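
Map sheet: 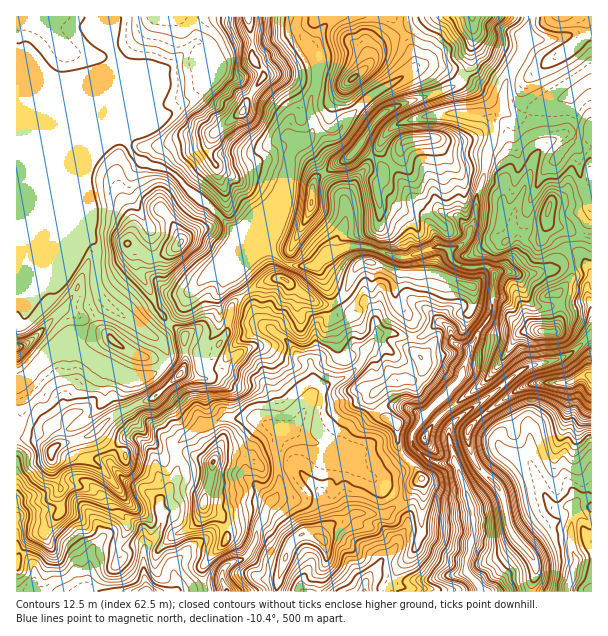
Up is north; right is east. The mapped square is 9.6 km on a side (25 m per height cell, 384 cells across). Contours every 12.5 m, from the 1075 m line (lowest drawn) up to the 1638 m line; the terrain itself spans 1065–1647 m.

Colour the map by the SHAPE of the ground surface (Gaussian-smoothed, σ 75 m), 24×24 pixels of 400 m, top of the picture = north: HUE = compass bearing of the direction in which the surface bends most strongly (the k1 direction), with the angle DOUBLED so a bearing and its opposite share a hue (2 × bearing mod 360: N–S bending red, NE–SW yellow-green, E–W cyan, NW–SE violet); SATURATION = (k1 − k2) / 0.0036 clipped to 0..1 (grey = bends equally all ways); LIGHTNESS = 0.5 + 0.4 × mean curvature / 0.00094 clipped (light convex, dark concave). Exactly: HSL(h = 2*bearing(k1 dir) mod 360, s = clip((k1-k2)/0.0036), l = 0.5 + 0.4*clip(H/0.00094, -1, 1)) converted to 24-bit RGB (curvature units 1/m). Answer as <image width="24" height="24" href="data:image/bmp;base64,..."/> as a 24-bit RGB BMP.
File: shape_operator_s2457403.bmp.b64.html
<image width="24" height="24" href="data:image/bmp;base64,Qk32BgAAAAAAADYAAAAoAAAAGAAAABgAAAABABgAAAAAAMAGAAATCwAAEwsAAAAAAAAAAAAAXoxji39cYnZkmFdrlaZhPVt9WYp1urN7GRVTi8bGwrKEiVFJr3dlV4NbSmx3uJKrmsd/P8CkqjesaytSTYBX29WoSV5+T3WlejtUrc+UVGh1XnqFxrinUkKhcoJOWZ6C2FqJEU8qonWTzJCXbqRWhmulZoyMS3Nx1bCvdZeMKUprpn+3mmx90+7UfVKQQEF9ZF63yqmaXXx6RmJouadzOGVmvofCqU2Ld7lsa3GzNmtrxpy7sKvQrXSqnnieW4CJh7RfqLeWSVODMytS3PLRiU11h1lzW3+XRmFzv6yNikmAeVN8ktKITmWtTVNnz6med6KamHt7Ol5kanpUeHtUm219nIuvpnuvqHFcpb57MChUOSZD5vbTTj1ainJsWWt5X0t1nbhqi0uOV5uuytZcOEldW3Z7kqRfsKx3fF50WnqTcImAf5KFdoNye29oYFloy8ao3ObvHQUuv/DLidizaU9zjXx6coKKRUx538/JYGeVXqeA5+HHNT1uZH6UYoed1rasZXOVamihgZWVgXp9fXl2fXR7mGlmJv8qomUAOQBQiO2OYDVDdGR4kHRueotmZISgpa92kGyxv5iwfodCnHxITGZQSXFXuKmGcWqMf2F0c35whHd4fXByfFtcwdGIABhG+L2UZoT/WEIjWoBYWFlxoGxwil1RcHuHd4GMqICfWI6k3Kfc0GiaTINdXmBFWmIuV2M3bnhjcoF3eG+Bj2eDhaF/i8x3bAkPUekAAJBG/3u3uJYrHR8UcV4xqW1Ea3dugYp9fol0fYRqVnBJhEjH8r7eVHWunL7Ifqu0Xm6FaXtpWGtrUJuWv6i+uYi11b/dLKB2AGi8/11CAIjX4s3+z9P8yMv3Q49CbX9tgXxxd2Nji3VkYKSPaLQzu16yq4uBp3Cea4uSaoORW1F0hKZ4QoVfjnBtpXh/2sPICiVA0IaM8GZhEzADGy4F0dhx6aHkVnaKdHV9g4msjre3cktaUaaos4a5vKKEUI+fnWGmrVF5W4WVgpltTntjdHlTfJ9Wx6d1jwscDkpK35ir2sHr2efyBTgfTGpOu3+ZdpGJYYpgbUpQnJNpYLuVoGZ1v3Kfh1NsbFFkl6d7W4ahgYmedGaVcmiSl7OTZC9J4MaqACQzy9Wmj7Fxwo1tZTuhen58W3dqtpWNbVV2fGhzn8KGYWNASnBTS3tVynO5knersNjPb4DFuHOZg2R6X5NkhWFqgoudoL/UARfufc9yk16dyKOmbD1/gH9/fH9+gZlkbU+Ap4p+rXOJupV3NVk/XHZlS21agsVwo28fRiokaXap183oc8bdVlrYvOLpbwIfWwUAIUwSgJBMXXdKplt5f4GAf39/dn57T0Z0ytXAW2OP3LzKrp/ORHZ5d319Tlpx5bm9TWxlNGk8cD8Ron0lY5ArWkULFJuS6srqkZDHjJu0b5KMcH+UgIB/f39/fn5/V2x4lap2iFF9hsWOonynsTl7U3lmc3x8lECq17uePlhzmW2ku7aYfJCeYpK0izxkN5lkm5iEaVyVorKMaHuDf39/f39/fHp+aX6Laot1ga2fq5iDOholvMGBaH+PW3x5MDxc9OvXLyo/WpdpsrOPg2Jph2WGs7eVKFl6pJ2ESICFyaGjemmGf39/f39/eXp+eI+WeJV6bnpKZyw5g3SStdS1c3GheXGONlZq3I6h14C4K4Ner32De5h5eW6GobaaLkdsqqKDopltVXJRn3aBf39/f39/f39/an9zkmNshnioe3OkqYmhvLpnQlA5YH9fWnF5TXdaTU3H+MHKNVWVwJzMm7TBgZKtRFFyi49xnoeFZG6Ljohsf39/f39/f39/f39/fX99Y3VlT32BkpS44bXV2KiuPXl5ZH18g2ddKlU474mIY8ANHz8MkZErgkA/hlVze4ZzeYNziXt8c4OYf39/f39/f39/f39/f39/fH2AbX9/P2ZFYWqQ8tnabUJTTnRcUFR/x3tuCiwV6WmE6Mj0sHHXT6FOV5VuZGuCgoZycnpuc4Jxf39/gXl4fIB4e396f359fXx5cXN5hox/NlZQo1838drecYzCOENsz53P4LHTM2xQR2E7fmZYvHqBjJNpRGhupYqXiol0ZndpfXZ3gYiEhImMfnuGhnaBgXh4d4N6fIh2UEJftNmKcq1ncUlqW0hma5BjtLWNm3uoa2J6W2FnqYZ2t72cSW+FYYGBpoCWknOYgYOHgIZ/foB6eXh9enOAkIeJg4qJeHKCW01+4urBVopmTUJgaoGQWp5qmpBkglxsjGiOfXCTi7CRzs6hRUp/TUl5kJhxcZBv"/>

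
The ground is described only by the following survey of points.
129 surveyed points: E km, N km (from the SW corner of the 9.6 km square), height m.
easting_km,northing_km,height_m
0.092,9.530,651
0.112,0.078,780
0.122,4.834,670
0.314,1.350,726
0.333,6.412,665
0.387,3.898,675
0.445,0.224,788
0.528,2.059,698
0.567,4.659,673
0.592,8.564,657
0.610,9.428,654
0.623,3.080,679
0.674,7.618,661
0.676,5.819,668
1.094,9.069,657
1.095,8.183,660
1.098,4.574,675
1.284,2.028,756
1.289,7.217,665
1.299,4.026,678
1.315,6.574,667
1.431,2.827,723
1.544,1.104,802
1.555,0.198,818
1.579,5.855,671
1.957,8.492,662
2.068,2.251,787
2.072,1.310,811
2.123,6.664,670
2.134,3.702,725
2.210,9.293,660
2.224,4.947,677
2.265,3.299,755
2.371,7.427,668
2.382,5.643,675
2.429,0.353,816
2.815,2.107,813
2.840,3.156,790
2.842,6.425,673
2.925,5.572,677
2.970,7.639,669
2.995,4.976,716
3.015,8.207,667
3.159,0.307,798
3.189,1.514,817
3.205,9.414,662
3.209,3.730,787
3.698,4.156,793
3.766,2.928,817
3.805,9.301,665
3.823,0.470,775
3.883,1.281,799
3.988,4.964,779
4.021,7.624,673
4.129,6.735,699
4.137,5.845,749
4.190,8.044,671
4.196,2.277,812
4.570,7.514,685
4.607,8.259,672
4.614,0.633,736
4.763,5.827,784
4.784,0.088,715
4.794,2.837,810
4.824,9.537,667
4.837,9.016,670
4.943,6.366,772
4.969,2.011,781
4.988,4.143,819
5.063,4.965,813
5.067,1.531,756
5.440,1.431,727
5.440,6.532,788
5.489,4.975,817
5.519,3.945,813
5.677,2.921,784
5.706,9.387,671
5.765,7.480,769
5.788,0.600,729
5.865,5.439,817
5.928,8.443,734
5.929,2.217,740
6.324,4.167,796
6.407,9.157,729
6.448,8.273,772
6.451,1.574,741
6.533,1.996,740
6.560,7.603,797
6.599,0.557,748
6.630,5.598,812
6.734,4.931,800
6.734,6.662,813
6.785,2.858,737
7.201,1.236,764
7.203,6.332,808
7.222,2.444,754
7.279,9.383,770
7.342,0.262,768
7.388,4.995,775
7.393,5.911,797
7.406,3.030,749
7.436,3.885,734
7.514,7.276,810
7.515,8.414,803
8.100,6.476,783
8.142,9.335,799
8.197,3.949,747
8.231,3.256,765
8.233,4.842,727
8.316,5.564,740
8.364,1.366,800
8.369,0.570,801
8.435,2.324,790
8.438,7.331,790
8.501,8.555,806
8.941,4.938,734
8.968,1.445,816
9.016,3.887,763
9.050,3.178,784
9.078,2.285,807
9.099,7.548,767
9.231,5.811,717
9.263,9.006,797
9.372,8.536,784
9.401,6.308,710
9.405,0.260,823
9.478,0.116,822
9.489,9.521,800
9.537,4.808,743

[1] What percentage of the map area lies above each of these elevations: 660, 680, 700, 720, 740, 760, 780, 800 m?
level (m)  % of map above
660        97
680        74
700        72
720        68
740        59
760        49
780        38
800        24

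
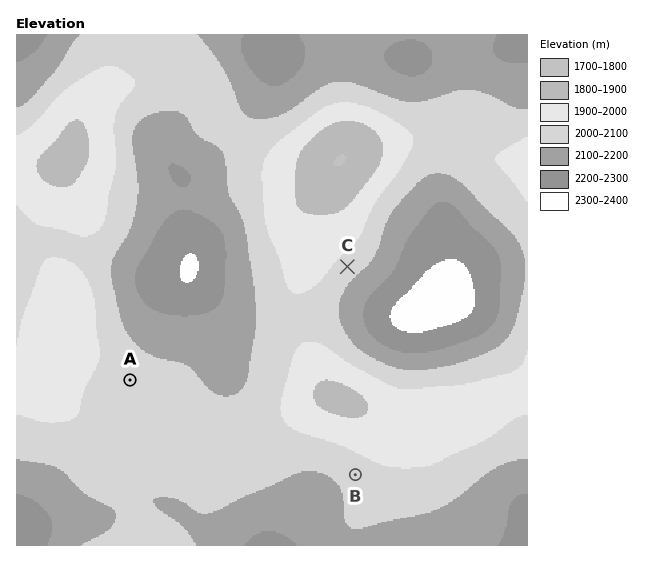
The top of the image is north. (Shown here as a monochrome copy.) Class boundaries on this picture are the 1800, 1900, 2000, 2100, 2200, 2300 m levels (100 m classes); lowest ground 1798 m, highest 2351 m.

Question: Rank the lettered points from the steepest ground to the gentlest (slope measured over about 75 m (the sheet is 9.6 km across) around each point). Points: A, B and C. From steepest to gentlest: C B A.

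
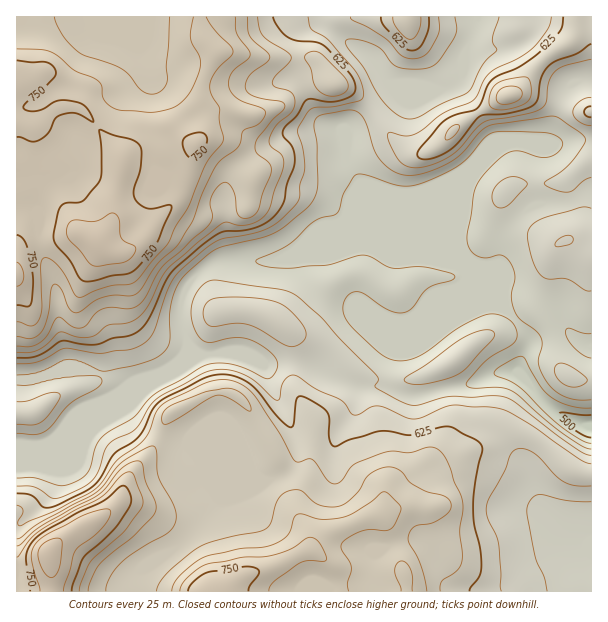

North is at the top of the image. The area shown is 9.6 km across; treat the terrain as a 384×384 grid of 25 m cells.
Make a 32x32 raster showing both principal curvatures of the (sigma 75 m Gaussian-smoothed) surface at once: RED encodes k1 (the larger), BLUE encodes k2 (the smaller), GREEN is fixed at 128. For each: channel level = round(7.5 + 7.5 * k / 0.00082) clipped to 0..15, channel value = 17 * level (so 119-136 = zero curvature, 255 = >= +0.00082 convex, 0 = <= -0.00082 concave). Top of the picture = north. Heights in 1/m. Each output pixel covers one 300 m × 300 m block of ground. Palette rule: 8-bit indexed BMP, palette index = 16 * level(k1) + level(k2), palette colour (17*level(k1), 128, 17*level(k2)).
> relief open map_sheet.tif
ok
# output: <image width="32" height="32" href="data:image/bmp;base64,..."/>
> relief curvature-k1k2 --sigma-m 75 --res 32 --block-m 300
<image width="32" height="32" href="data:image/bmp;base64,Qk02CAAAAAAAADYEAAAoAAAAIAAAACAAAAABAAgAAAAAAAAEAAATCwAAEwsAAAABAAAAAAAAAIAAABGAAAAigAAAM4AAAESAAABVgAAAZoAAAHeAAACIgAAAmYAAAKqAAAC7gAAAzIAAAN2AAADugAAA/4AAAACAEQARgBEAIoARADOAEQBEgBEAVYARAGaAEQB3gBEAiIARAJmAEQCqgBEAu4ARAMyAEQDdgBEA7oARAP+AEQAAgCIAEYAiACKAIgAzgCIARIAiAFWAIgBmgCIAd4AiAIiAIgCZgCIAqoAiALuAIgDMgCIA3YAiAO6AIgD/gCIAAIAzABGAMwAigDMAM4AzAESAMwBVgDMAZoAzAHeAMwCIgDMAmYAzAKqAMwC7gDMAzIAzAN2AMwDugDMA/4AzAACARAARgEQAIoBEADOARABEgEQAVYBEAGaARAB3gEQAiIBEAJmARACqgEQAu4BEAMyARADdgEQA7oBEAP+ARAAAgFUAEYBVACKAVQAzgFUARIBVAFWAVQBmgFUAd4BVAIiAVQCZgFUAqoBVALuAVQDMgFUA3YBVAO6AVQD/gFUAAIBmABGAZgAigGYAM4BmAESAZgBVgGYAZoBmAHeAZgCIgGYAmYBmAKqAZgC7gGYAzIBmAN2AZgDugGYA/4BmAACAdwARgHcAIoB3ADOAdwBEgHcAVYB3AGaAdwB3gHcAiIB3AJmAdwCqgHcAu4B3AMyAdwDdgHcA7oB3AP+AdwAAgIgAEYCIACKAiAAzgIgARICIAFWAiABmgIgAd4CIAIiAiACZgIgAqoCIALuAiADMgIgA3YCIAO6AiAD/gIgAAICZABGAmQAigJkAM4CZAESAmQBVgJkAZoCZAHeAmQCIgJkAmYCZAKqAmQC7gJkAzICZAN2AmQDugJkA/4CZAACAqgARgKoAIoCqADOAqgBEgKoAVYCqAGaAqgB3gKoAiICqAJmAqgCqgKoAu4CqAMyAqgDdgKoA7oCqAP+AqgAAgLsAEYC7ACKAuwAzgLsARIC7AFWAuwBmgLsAd4C7AIiAuwCZgLsAqoC7ALuAuwDMgLsA3YC7AO6AuwD/gLsAAIDMABGAzAAigMwAM4DMAESAzABVgMwAZoDMAHeAzACIgMwAmYDMAKqAzAC7gMwAzIDMAN2AzADugMwA/4DMAACA3QARgN0AIoDdADOA3QBEgN0AVYDdAGaA3QB3gN0AiIDdAJmA3QCqgN0Au4DdAMyA3QDdgN0A7oDdAP+A3QAAgO4AEYDuACKA7gAzgO4ARIDuAFWA7gBmgO4Ad4DuAIiA7gCZgO4AqoDuALuA7gDMgO4A3YDuAO6A7gD/gO4AAID/ABGA/wAigP8AM4D/AESA/wBVgP8AZoD/AHeA/wCIgP8AmYD/AKqA/wC7gP8AzID/AN2A/wDugP8A/4D/AHHV1nVkdoeGpMnKuKeWdXV2loZ3drenhIaGhoeHh4eHoOm4lmR0dXaEg6enuNfXp5bIloaGyZWGmJiHd3d3d3fQ/Nell4WFdYaEhHWFdYa3uZZ1doWldIeYiIeHd3d3d3DV9/fYqIaGloaGhoZ2ZZaot7eXqIZ2lpaGhoeHd3d3ppCS+Pf3p6aWhnd3d3eHt4Z2lripp7e5qHZmdneHhoa4lWBwo/fJloV3d3d3hpanhnV2hqiHh5enhnZ2d4aFhoKDdGJQ9/h1dod3d4eHlYaohYaYqZeGhpaHh4d2hrjYh4d3dYOz9tZ2d4d3d4e4hKd1h4aXl6eYl5iHdna3+NSDk4aHk5Z09ZZ3d3d2p8eDp4WHh4eGh5eHl5aXt/fGYdi4g3eGg3LW6IZ2d4bnk5Sol4WHmJaGl5iXl7jnpHBwpujGhIaHc7H597eW6NeAp7iolpaWdHOVp6e4uZOQpLhzhLa3p4Z2goCj+PnpkpPIhXSEhZWmpZKQcIOTgKbKyIGQc3OEhYaFhYGQoZBxdLR1dpinlpW2+NmFc2OTybiWuLdyhKWGl5aWhpSDdHSWp4enp4Z1dnSE2OenloOmlnW3yaHJt5anpoWDuJeGl7i4p5d1doeHd4WDt8imhKaGhrfHkcdldrelcoO6uMfIuJiGhnWHhoaHd4eFhYSoh3aYx5WB14Z2x7dygaiYl5eXloaXdnaoqIZ3h4d3hpeGdpfZgnO4uJfIpnRwk4Z1dYWGl6inp5eXp5eHh3d2hpd3l8eBhpeouMm3poVwcnR1dnaGdoaGdnaGh4eGhnaHqZeYppOnuKiXl9i4x6VzgoKDhXd3h4eHd4d3h5iHhpepqJeGdKe4lqiGp7eW2NPpyKWEdIaHh4eHd4eHhpeGlpeYl4eGpnaHp3Z2t7h0g7jJp6eWlod3h4eHh3eGqJd2dYWGh4eGdne2dneHx4Vzl8iGdoaHhneFg4OFh4WoqJenl4aHh4d3dqiXdoenlnOVubiXhYaGhZa3xpKBhYWYh4anuIeHh3eGqKeGh6fIlpWUlqiFhoWGmLfn+baAhoaGdWW3l5h3dqeXhpeXl7iWlaVxg3V1dYbIpoXY+ZNgcYN0dLOHl5eXp4aXl6eWlpbX+ee2YnFhtadldJXY8/Slo6O0+4eGl5eGdnZldaenpoSEttTC6vbUdXd2hHOC+vz4pIO1l5imp5iXhnd2hreFdHR0dKb66ZKFhYWGdoLGx/V0Y4Onuad1hoaHh4d2p7inx8elyNeDg4S0pZV2hZN0xvWWhXWVhXZ3h3d3hpeoqKeWhpW2k3F0dNjIloWGloRytvi2doeHd3d3d3eGl5eXlnV2hnSUt7bG6smVhnWHmIZ0tqY="/>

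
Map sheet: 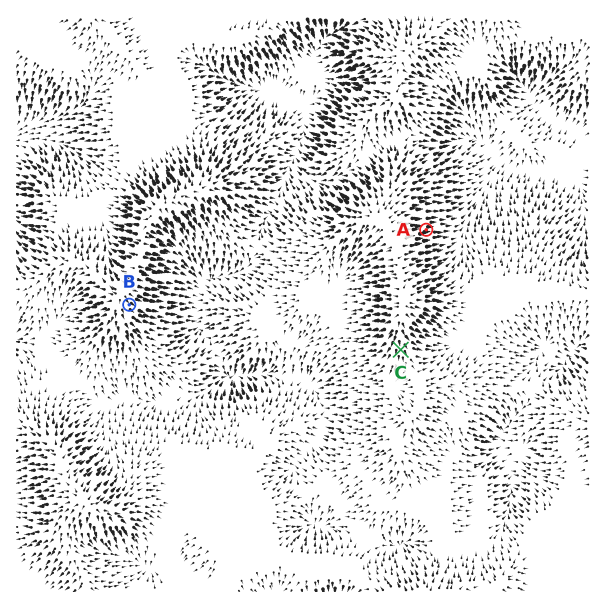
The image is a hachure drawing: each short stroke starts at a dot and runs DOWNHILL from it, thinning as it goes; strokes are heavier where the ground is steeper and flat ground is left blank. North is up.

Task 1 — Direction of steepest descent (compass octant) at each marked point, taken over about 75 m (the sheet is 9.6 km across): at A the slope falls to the E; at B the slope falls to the SE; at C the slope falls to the S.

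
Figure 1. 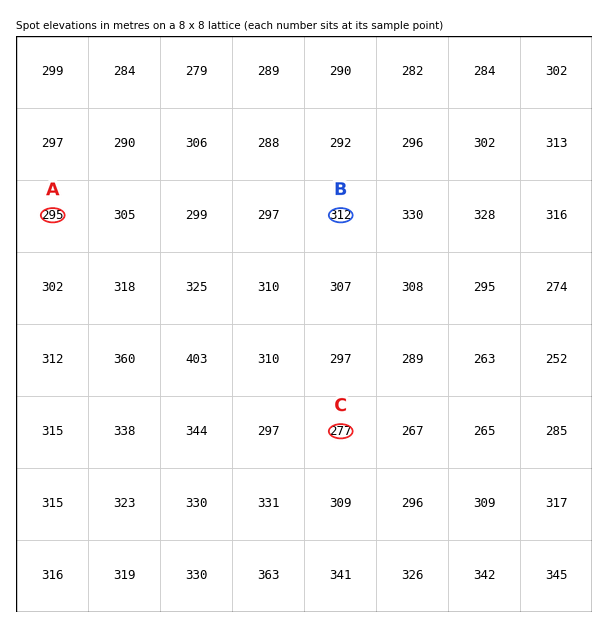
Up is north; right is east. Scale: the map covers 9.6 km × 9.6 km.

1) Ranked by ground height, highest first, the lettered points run B A C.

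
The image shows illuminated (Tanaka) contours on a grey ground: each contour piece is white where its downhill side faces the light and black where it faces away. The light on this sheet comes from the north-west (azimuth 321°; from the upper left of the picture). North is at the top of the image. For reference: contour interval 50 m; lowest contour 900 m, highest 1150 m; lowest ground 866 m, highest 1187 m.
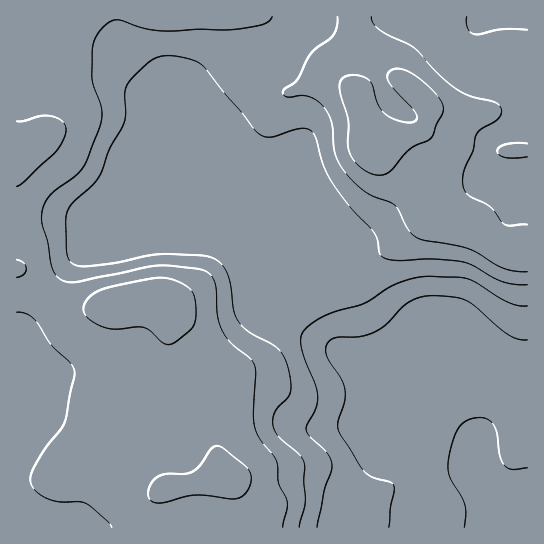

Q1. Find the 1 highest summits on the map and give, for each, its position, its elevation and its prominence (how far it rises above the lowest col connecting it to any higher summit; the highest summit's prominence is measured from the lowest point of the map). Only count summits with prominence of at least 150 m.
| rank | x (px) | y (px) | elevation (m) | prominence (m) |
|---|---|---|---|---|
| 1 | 374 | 147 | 1187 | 321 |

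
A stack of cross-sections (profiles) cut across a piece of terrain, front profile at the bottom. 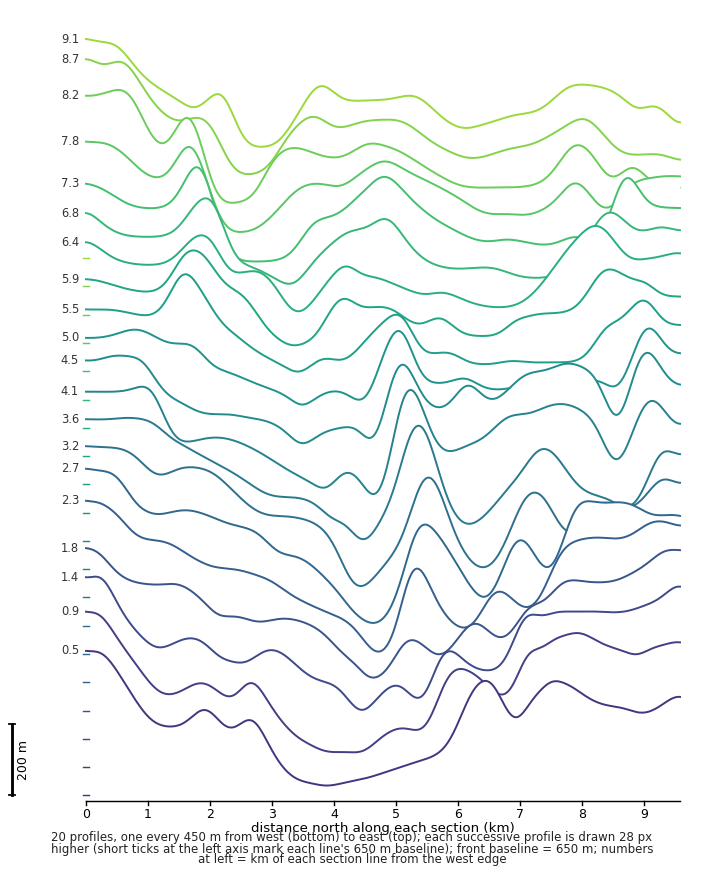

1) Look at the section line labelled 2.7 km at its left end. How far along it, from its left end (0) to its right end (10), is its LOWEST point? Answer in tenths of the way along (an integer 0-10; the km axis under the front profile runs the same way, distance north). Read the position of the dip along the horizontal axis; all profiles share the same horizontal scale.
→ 5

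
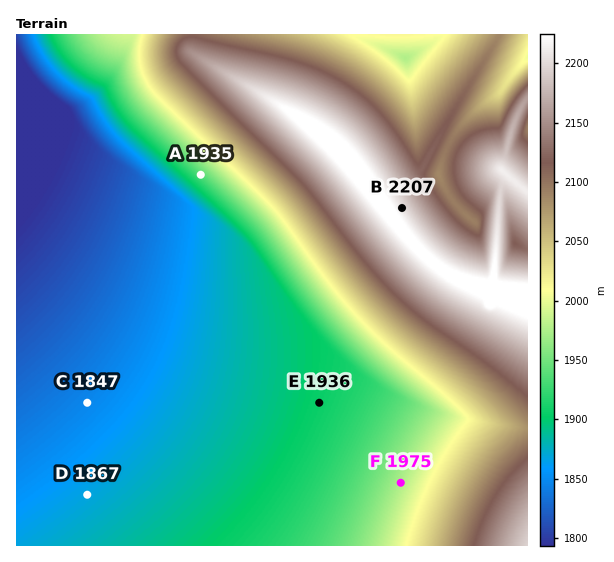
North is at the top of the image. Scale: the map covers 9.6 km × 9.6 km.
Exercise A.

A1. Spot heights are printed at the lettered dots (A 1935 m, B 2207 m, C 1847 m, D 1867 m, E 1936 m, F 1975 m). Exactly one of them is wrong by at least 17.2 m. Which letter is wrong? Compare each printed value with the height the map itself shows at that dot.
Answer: E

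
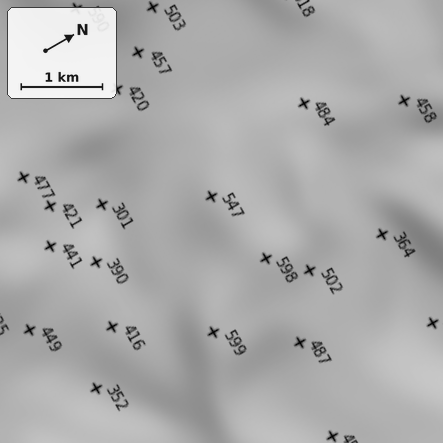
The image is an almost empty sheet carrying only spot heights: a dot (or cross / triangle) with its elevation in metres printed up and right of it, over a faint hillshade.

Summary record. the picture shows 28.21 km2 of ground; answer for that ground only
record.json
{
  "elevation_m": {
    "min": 250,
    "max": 610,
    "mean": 450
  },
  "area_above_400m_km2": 23.4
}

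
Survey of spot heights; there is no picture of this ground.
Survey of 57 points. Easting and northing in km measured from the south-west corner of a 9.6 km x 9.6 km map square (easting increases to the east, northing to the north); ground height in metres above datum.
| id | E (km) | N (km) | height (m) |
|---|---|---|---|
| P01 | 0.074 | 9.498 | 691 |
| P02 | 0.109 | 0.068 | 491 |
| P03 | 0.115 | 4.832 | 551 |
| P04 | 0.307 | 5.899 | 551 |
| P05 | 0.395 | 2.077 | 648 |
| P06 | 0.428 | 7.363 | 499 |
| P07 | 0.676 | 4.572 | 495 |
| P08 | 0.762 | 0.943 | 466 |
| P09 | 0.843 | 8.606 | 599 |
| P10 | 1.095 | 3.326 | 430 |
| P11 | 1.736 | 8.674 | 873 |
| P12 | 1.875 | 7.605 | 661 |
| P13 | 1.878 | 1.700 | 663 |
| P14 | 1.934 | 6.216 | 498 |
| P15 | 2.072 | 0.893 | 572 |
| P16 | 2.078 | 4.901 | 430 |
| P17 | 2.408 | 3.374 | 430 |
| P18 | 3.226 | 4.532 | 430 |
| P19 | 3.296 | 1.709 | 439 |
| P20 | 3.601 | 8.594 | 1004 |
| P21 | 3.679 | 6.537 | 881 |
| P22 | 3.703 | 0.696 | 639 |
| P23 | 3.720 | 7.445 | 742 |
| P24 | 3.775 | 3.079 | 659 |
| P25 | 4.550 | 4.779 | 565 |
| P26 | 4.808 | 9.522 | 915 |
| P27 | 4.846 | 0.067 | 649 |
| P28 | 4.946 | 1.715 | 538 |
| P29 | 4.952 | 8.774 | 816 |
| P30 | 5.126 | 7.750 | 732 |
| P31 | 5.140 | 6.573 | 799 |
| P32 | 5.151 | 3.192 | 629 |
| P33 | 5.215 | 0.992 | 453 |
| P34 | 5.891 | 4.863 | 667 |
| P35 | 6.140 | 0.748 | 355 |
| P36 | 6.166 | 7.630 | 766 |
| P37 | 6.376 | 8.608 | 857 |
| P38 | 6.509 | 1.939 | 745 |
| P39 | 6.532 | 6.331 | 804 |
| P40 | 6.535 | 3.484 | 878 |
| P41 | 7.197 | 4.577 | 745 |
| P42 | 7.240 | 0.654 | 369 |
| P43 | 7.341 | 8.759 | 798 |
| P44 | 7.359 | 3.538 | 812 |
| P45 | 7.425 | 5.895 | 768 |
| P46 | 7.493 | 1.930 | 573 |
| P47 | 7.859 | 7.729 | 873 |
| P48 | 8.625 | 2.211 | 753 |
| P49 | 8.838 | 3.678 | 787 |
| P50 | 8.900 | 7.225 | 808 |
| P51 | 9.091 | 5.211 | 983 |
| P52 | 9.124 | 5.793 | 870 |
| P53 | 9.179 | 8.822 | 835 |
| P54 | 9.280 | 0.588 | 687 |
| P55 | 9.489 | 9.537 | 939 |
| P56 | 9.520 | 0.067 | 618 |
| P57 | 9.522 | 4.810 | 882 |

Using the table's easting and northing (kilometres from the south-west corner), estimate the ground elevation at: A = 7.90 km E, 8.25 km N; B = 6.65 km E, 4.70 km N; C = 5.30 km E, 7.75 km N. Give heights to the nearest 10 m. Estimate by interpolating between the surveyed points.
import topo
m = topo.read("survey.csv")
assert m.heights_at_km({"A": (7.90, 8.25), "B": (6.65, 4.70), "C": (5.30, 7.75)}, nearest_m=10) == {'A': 820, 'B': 720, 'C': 760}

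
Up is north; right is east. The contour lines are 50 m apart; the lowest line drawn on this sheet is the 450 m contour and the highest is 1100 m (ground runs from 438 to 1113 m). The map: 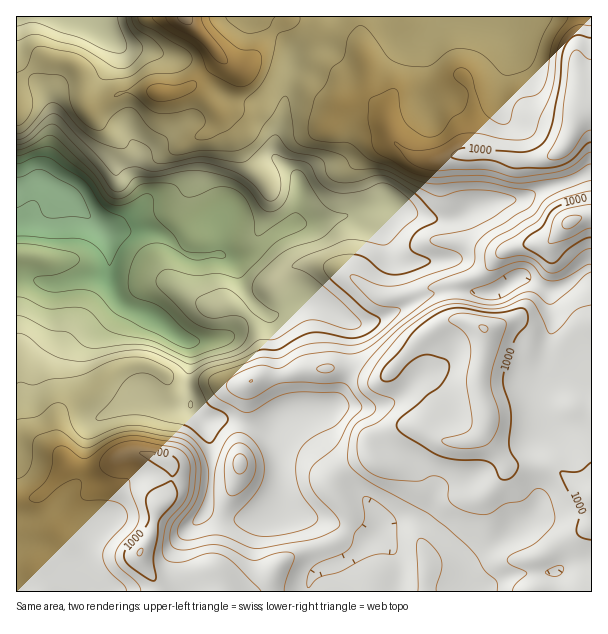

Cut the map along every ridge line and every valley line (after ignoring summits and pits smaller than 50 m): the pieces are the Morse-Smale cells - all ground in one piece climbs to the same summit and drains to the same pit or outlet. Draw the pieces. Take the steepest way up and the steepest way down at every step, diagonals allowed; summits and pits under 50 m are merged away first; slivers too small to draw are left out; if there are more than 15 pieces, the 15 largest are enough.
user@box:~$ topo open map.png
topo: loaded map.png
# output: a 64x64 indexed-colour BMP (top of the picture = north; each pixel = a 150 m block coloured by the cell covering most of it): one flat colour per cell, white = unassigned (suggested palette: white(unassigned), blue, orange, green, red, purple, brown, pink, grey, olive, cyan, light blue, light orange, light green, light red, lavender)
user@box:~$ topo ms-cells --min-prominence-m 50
<image width="64" height="64" href="data:image/bmp;base64,Qk12CAAAAAAAAHYAAAAoAAAAQAAAAEAAAAABAAQAAAAAAAAIAAATCwAAEwsAABAAAAAAAAAA////ALR3HwAOf/8ALKAsACgn1gC9Z5QAS1aMAMJ34wB/f38AIr28AM++FwDox64AeLv/AIrfmACWmP8A1bDFADMzMzMzMzMzMzMzMzMzMzMxERERERERERESIiIiIiIiMzMzMzMzMzMzMzMzMzMzMzERERERERERESIiIiIiIiIzMzMzMzMzMzMzMzMzMzMzMxERERERERERIiIiIiIiIjMzMzMzMzMzMzMzMzMzMzMzMxERERERERIiIiIiIiIiMzMzMzMzMzMzMzMzMzMzMzMzMxEREREREiIiIiIiIiIzMzMzMzMzMzMzMzMzMzMzMzMzMREREREiIiIiIiIiIjMzMzMzMzMzMzMzMzMzMzMzMzMREREREiIiIiIiIiIiMzMzMzMzMzMzMzMzMzMzMzMzERERERIiIiIiIiIiIiIzMzMzMzMzMzMzM3d3czMxERERESIiIiIiIiIiIiIiIjMzMzMzMzMzMzM3d3d3cxERERESIiIiIiIiIiIiIiIiMzMzMzMzMzMzMzd3d3dxERERERIiIiIiIiIiIiIiIiIzMzMzMzMzMzMzM3d3d3ERERERIiIiIiIiIiIiIiIiIjMzMzMzMzMzMzMzd3d3cRERERIiIiIiIiIiIiIiIiIiMzMzMzMzMzMzMzN3d3dxERERIiIiIiIiIiIiIiIiIiIzMzMzMzMzMzMzM3d3d3ERERIiIiIiIiIiIiIiIiIiIjMzMzMzMzMzMzMzd3d3cRERIiIiIiIiIiIiIiIiIiIiMzMzMzMzMzMzMzN3d3cREREiIiIiIiIiIiIiIiIiIiIzMzMzMzMzMzMzN3d3dxEREiIiIiIiIiIiIiIiIiIiIjMzMzMzMzMzMzM3d3cREREiIiIiIiIiIiIiIiIiIiIiMzMzMzMzMzMzMxERERERESIiIiIiIiIiIiIiIiIiIiIzMzMzMzMzMzERERERERERERIiIiIiIiIiIiIiIiIiIjMzMzMzMzMRERERERERERERESIiIiIiIiIiIiIiIiIiMzMzMzMzMxERERERERERERERIiIiIiIiIiIiIiIiIiIzMzMzMzMzMRERERERERERERESIiIiIiIiIiIiIiIiIjMzMzMzMzMxERERERERERERERIiIiIiIiIiIiIiIiIiMzMzMzMzMzMREREREREREREREiIiIiIiIiIiIiIiIiIzMzMzMzMzMxERERERERERERESIiIiIiIiIiIiIiIiIjMzMzMzMzMzMRERERERERERERIiIiIiIiIiIiIiIiIiMzMzMzMzMzMxEREREREREREREiIiIiIiIiIiIiIiIiIzMzMzMzMzMzERERERERERERESIiIiIiIiIiIiIiIiIjMzMzMzMzMxEREREREREREREREREiIiIiIiIiIiIiIiMzMzMzMzMREREREREREREREREREREiIiIiIiIiIiIiIzMzMzMzEREREREREREREREREREREREiIiIiIiIiIiIjMzMzMzMRERERERERERERERERERERERERERESIiIiIiMzERMzMREREREREREREREREREREREREREREREiERESIREREREREREREREREREREREREREREREREREREREREREhEREREREREREREREREREREREREREREREREREREREREREREREREREREREREVVRERERERERERERERERERERERERERERERERERERERERVVURERERERERERERERERERERERERERERERERERVVERFVVVERERERERERERERERERERERERERERERFVVVVVVREVVVVVERERERERERERERERERERERERERERVVVVVVVVVVVVVVVUREERERERERQRERERERERERERERVVVVVVVVVVVVVVVVRERERBERREREQRERERERERERERVVVVVVVVVVVVVVVVVEREREREREREREREERERERERERVVVVVVVVVVVVVVVVVURERERERERERERERERBEREREVVVVVVVVVVVVVVVVVVVREREREREREREREREREREERERVVVVVVVVVVVVVVVVVVVEREREREREREREREREREREERFVVVVVVVVVVVVVVVVVVERERERERERERERERERERERBERVVVVVVVVVVVVVVVVVEREREREREREREREREREREREERFVVVVVVVVVVVVVVVVUREREREREREREREREREREREQREVVVVVVVVVVVVVVVVVRERERERERERERERERERERERBERVVVVVVVVVVVVVVVVVEREREREREREREREREREREREERFVVVVVVVVVVVVVVVVUREREREREREREREREREREREQREVVVVVVVVVVVVVVVVVVERERERERERERERERERERERBERVVVmVVVVVVVVVVVVVUREREREREREREREREREREREEREVVWZmVVVVVVVVVVVVREREREREREREREREREREREQREREVZmZmZmZmVVVVVVVERERERERERERERERERERERIERERiGZmZmZmZlVVVVVUREREREREREREREREREREREiBERGIhmZmZmZmZVVVVVVERERERERERERERERERERESIiIiIiIZmZmZmZlVVVVVURERERERERERERERERERERIiIiIiIhmZmZmZmVVVVVVVVREREREREREREREREREREiIiIiIhmZmZmZmVVVVVVVVVURERESZRERERERERERESIiIiIhmZmZmZmVVVVVVVVVVRERESZmZRERERERERERIiIiIhmZmZmZmVVVVVVVVVVVERERJmZmURERERERERE"/>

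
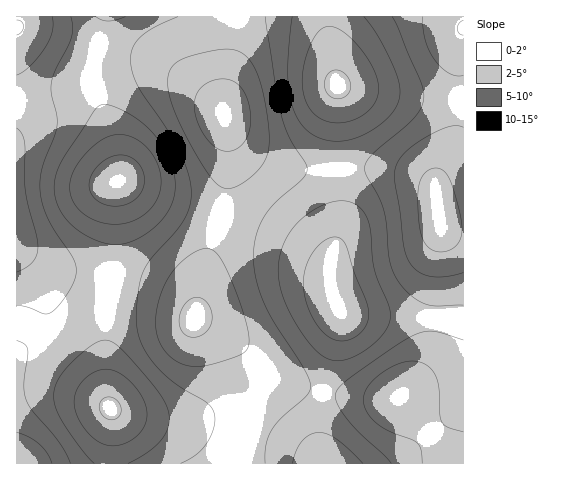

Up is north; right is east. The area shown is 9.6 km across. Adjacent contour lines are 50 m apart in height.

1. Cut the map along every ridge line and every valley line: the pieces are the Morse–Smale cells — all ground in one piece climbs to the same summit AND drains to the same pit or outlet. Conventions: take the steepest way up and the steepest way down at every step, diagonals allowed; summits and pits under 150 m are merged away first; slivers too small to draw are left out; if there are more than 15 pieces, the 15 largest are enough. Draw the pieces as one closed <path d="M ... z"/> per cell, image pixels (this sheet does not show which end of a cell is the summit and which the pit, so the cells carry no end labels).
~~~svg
<path d="M463 16l-228 1-2 30-9 51 0 19 4 31-2 42-5 24-19 65-6 40 47 28 16 15 4 9-1 14-18 50-6 29 226-1 0-233-15-2-8-5-5-26 0-15 2-8 18-35 4-15 2-25-3-51 5-17z"/><path d="M235 16l-219 1 1 447 220 0 2-3 5-26 18-50 1-14-4-9-16-15-47-28 6-40 19-65 5-24 2-42-4-31 0-19 10-59z"/><path d="M463 31l-4 17 3 51-2 25-4 15-13 23-7 20 4 39 4 5 11 4 9-1z"/>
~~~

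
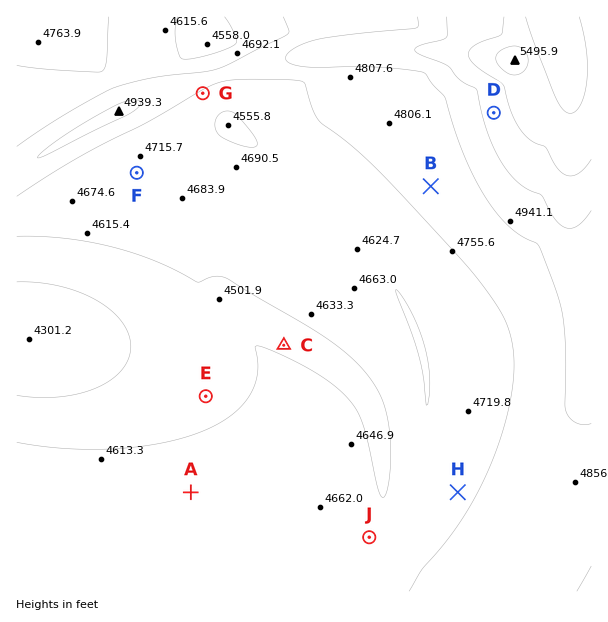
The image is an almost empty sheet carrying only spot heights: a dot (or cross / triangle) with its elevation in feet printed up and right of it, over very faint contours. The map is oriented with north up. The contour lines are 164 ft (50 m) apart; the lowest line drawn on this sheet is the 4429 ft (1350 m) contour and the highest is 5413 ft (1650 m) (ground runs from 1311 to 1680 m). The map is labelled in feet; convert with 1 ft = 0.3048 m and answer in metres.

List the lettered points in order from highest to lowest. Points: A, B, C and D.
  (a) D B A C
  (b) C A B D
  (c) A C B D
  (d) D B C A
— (a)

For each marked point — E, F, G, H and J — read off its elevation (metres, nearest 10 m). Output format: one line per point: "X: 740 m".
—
E: 1390 m
F: 1430 m
G: 1440 m
H: 1440 m
J: 1420 m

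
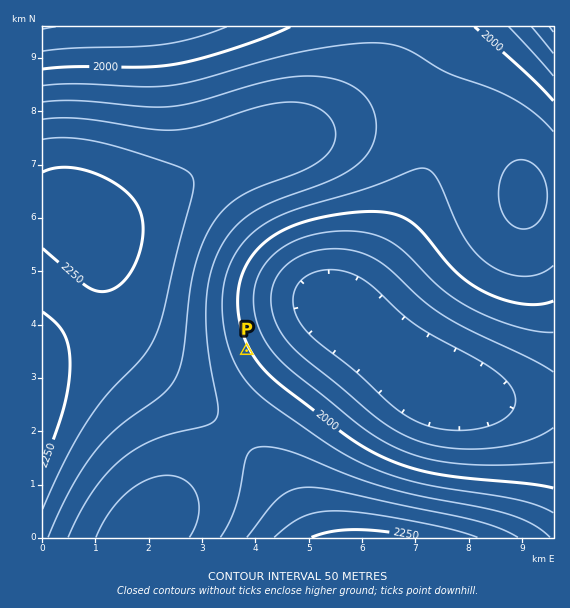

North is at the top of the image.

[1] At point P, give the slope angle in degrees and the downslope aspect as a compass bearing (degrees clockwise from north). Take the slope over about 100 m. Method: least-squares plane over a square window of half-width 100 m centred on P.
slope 8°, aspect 63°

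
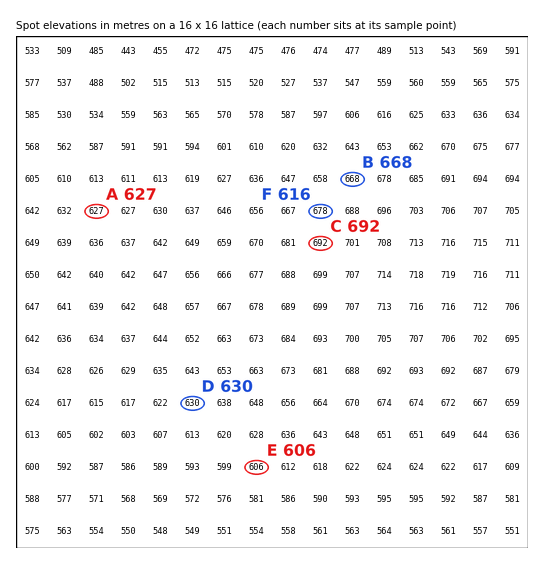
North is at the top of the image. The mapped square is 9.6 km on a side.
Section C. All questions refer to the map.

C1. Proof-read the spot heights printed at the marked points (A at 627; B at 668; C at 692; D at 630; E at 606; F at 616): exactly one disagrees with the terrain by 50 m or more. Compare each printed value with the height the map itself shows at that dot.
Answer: F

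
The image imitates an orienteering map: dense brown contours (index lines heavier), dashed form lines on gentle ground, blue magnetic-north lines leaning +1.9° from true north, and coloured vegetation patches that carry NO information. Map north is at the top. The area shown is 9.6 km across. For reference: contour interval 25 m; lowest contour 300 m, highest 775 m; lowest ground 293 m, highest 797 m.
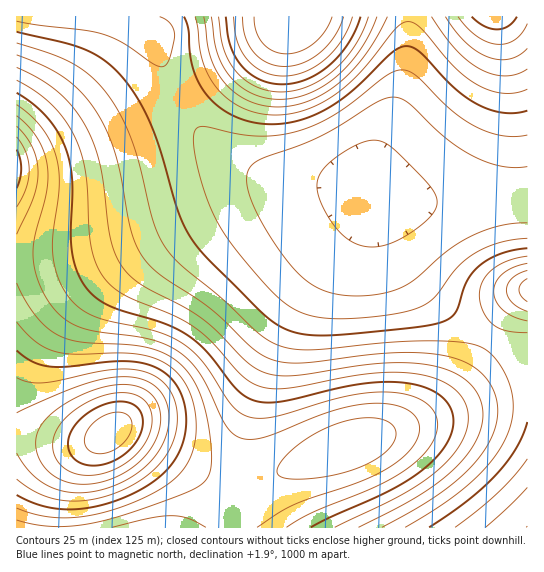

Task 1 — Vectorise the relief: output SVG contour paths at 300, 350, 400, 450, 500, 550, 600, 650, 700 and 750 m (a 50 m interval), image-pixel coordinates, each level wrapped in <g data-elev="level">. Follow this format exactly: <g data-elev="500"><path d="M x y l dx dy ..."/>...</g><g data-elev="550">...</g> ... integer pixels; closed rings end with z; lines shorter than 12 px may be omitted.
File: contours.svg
<g data-elev="300"><path d="M363 246l-16-7-13-14-13-23-4-11 0-8 2-6 4-7 14-13 23-14 9-2 8-1 6 2 9 5 30 30 12 14 3 12-2 7-6 8-25 19-22 9z"/></g><g data-elev="350"><path d="M455 527l43-34 17-18 12-16"/><path d="M527 238l-28 5-13 4-12 7-18 15-22 29-8 6-11 5-24 5-36 4-26 0-20-3-18-7-16-13-29-33-21-28-12-20-9-23-8-29-3-23 2-9 6-3 38 7 19 2 23-1 22-6 31-14 17-12 35-27 8-4 8-2 7 1 6 4 35 34 25 17 14 6 13 4 13 1 12-2"/><path d="M160 17l10 6 5 11-6 25-3 6-4 2-9-3-32-22-18-8-17-4-47-5-22-4"/></g><g data-elev="400"><path d="M405 527l36-21 26-20 21-21 15-22 8-21 2-21-5-22-12-20-7-7-8-5-10-3-14-2-55 0-97 8-22-3-17-8-12-10-35-33-38-31-17-19-11-25-14-58-9-26-12-27-15-21-15-15-18-12-20-9-33-10"/><path d="M527 256l-19 5-15 8-10 12-4 14 4 17 5 7 6 6 13 6 20 2"/><path d="M195 17l7 41 4 13 6 11 9 11 11 9 13 7 13 4 17 2 18-2 18-5 18-9 26-21 14-16 26-33 7-6 5-1 7 1 7 5 33 39 23 17 13 6 13 3 12 0 12-4"/></g><g data-elev="450"><path d="M359 527l40-20 27-16 21-16 17-17 13-19 6-18-1-18-8-14-9-10-12-7-16-5-19-4-21 0-23 1-87 12-18-2-16-8-50-46-18-13-42-21-10-8-8-8-8-12-5-15-12-77-5-20-9-19-12-18-16-17-18-13-23-12"/><path d="M527 270l-15 8-4 5-2 7 2 7 4 5 6 5 9 4"/><path d="M211 17l6 36 6 13 7 10 10 10 11 7 14 5 14 1 15-1 15-4 14-8 14-10 12-11 11-15 10-16 7-17"/><path d="M445 17l10 14 10 11 12 9 10 6 11 2 11 0 10-4 8-7"/></g><g data-elev="500"><path d="M311 527l82-38 20-12 16-12 14-16 9-16 1-16-5-14-10-9-12-6-16-4-20-2-39 3-70 17-14 1-12-2-9-4-8-6-32-40-20-17-24-11-48-15-16-9-9-8-7-9-5-11-4-13-2-23 1-57-3-17-4-15-8-16-11-14-13-12-16-11"/><path d="M226 17l4 28 4 10 7 10 8 8 10 6 11 4 12 1 12-1 13-4 12-6 11-8 10-11 9-11 7-13 5-13"/><path d="M472 17l13 9 12 3 11-3 9-9"/></g><g data-elev="550"><path d="M112 527l38-9 21-2 16 2 19 9"/><path d="M257 527l36-22 69-24 31-16 15-12 8-12 4-12-3-11-8-7-12-5-16-3-18 1-36 9-62 24-12 2-11-1-8-4-7-6-26-53-10-13-13-11-13-7-16-5-63-10-12-4-9-6-11-10-10-15-7-16-3-16 0-24 13-52 1-13-2-14-4-12-7-12-8-10-10-9"/><path d="M242 17l3 20 9 16 13 10 18 3 18-3 18-11 14-17 9-18"/></g><g data-elev="600"><path d="M17 508l28 8 29 1 32-5 36-13 25-14 17-16 9-19 3-24-2-20-7-19-9-13-13-11-14-6-17-3-59 0-20-2-10-5-9-5-19-20"/><path d="M17 207l9-18 3-19-3-17-9-16"/></g><g data-elev="650"><path d="M17 479l22 15 23 6 25 0 28-7 27-14 19-17 8-11 4-10 3-11 1-12-2-17-7-14-11-10-15-6-15-2-17 1-68 13-13-1-12-4"/></g><g data-elev="700"><path d="M72 483l19 1 20-5 19-10 16-14 10-16 5-17-2-16-4-7-5-6-9-6-11-2-13 0-15 2-16 6-17 9-15 9-10 10-5 8-3 9 0 9 3 11 6 9 6 7 10 6z"/></g><g data-elev="750"><path d="M85 465l12 1 13-4 12-6 10-9 7-10 4-12-1-11-5-7-12-5-16 1-17 7-14 12-9 13-1 12 5 11z"/></g>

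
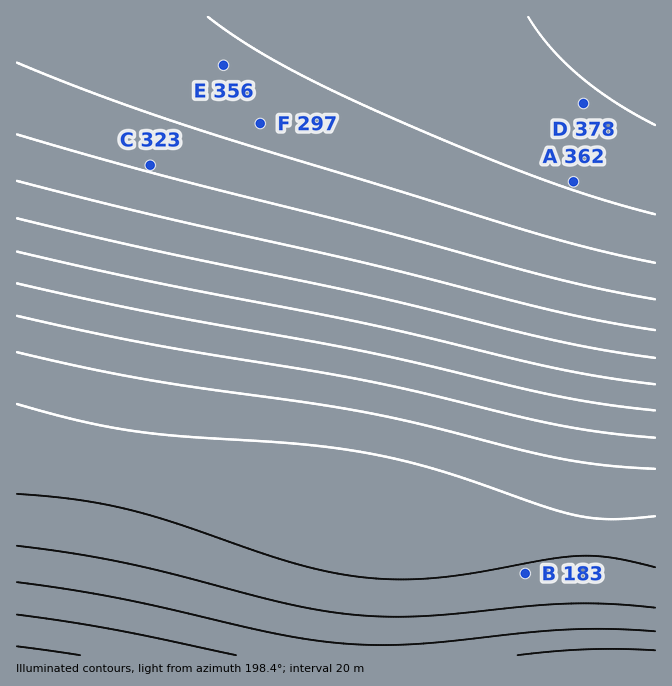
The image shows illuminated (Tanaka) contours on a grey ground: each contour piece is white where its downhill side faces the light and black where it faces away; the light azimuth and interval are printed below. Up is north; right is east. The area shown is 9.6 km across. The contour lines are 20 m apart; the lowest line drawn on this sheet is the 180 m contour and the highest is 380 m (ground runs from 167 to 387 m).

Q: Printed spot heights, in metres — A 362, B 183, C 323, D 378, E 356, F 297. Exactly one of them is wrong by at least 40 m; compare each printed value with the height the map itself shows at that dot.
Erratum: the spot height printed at F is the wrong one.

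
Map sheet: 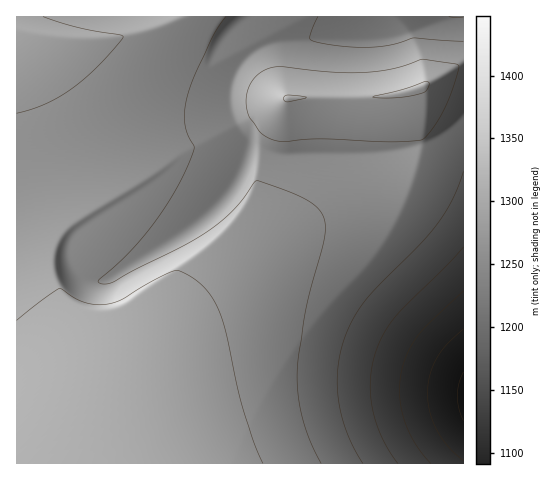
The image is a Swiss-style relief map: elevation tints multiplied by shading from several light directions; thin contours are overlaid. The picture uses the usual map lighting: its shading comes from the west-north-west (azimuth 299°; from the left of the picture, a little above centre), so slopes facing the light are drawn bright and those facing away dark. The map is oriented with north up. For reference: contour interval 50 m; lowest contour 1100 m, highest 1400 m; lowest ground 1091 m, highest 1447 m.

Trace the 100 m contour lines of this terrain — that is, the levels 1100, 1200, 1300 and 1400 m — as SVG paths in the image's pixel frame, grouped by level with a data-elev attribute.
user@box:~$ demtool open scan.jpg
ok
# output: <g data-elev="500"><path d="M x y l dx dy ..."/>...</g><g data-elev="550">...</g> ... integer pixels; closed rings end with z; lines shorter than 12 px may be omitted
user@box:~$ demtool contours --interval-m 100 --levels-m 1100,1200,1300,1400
<g data-elev="1100"><path d="M463 421l-4-12-2-13 2-12 4-12"/></g><g data-elev="1200"><path d="M431 463l-16-19-11-24-4-23 1-23 6-20 10-18 12-13 34-32"/></g><g data-elev="1300"><path d="M363 463l-16-30-8-31-1-33 6-30 10-21 12-19 55-56 19-22 13-24 10-26"/><path d="M463 41l-49-3-21 6-18 3-24 0-24-3-14-3-3-2 2-10 6-12"/></g><g data-elev="1400"><path d="M263 463l-9-21-12-36-15-71-7-22-6-12-7-10-8-8-10-7-10-5-6 0-24 12-27 17-18 5-10-1-11-2-9-4-12-9-3 0-42 31"/><path d="M17 113l28-9 26-15 26-22 26-29-1-3-42-7-37-11"/><path d="M286 102l20-5-20-2-3 3z"/><path d="M373 97l22 1 21-3 10-4 3-8-4-1-22 7z"/></g>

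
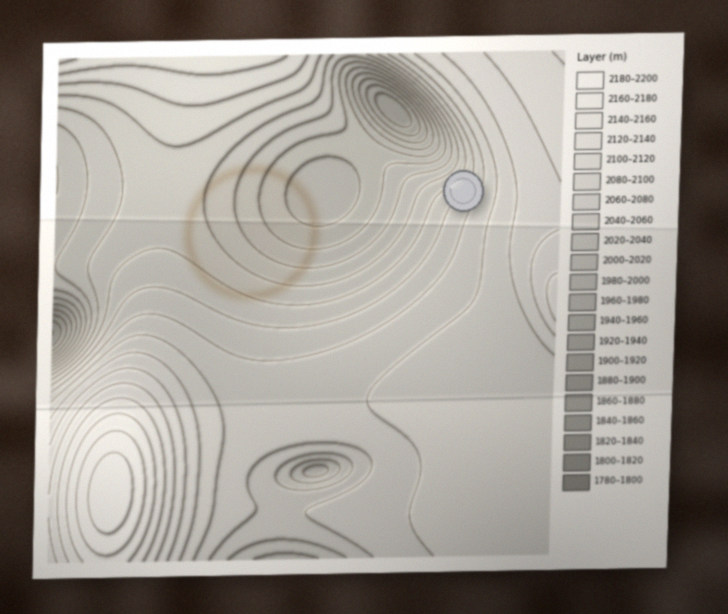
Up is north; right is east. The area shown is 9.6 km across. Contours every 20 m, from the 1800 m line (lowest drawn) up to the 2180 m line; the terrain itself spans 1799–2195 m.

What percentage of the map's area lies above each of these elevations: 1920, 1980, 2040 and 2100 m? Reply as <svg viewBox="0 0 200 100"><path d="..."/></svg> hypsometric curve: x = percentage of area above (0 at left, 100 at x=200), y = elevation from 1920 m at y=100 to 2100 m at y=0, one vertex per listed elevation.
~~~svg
<svg viewBox="0 0 200 100"><path d="M184 100l-42-33-70-34-57-33"/></svg>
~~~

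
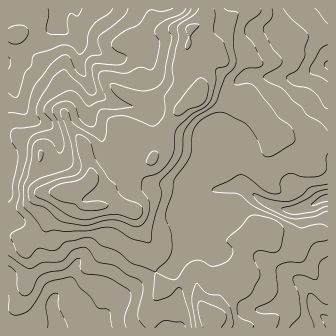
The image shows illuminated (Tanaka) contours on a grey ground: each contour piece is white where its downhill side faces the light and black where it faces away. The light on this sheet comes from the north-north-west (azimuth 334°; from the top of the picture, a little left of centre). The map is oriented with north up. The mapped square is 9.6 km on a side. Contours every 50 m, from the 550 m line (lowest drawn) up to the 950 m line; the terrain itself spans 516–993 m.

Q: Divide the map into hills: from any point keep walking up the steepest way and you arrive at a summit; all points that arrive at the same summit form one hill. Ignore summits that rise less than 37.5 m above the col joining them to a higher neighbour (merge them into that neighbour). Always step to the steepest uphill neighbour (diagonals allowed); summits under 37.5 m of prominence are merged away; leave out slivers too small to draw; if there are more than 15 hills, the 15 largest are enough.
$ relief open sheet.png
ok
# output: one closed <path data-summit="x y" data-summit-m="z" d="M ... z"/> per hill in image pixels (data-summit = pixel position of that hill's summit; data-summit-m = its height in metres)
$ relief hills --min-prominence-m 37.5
<path data-summit="69 190" data-summit-m="993" d="M58 8l-50 0 0 320 92 0 6-15 11-13 35-26 19-5 4-3 10-13 3-21 27-16-5-22 3-4 5-1 25-4 17 15 10 5 15 5 15-2 3 23 25 33 0-199-10 2-20 12-46-4-11 4-8 10-7 25-10 17 0 22-10 10-6 12 0 9 6 6-33-6-20 0-12-6-10-10-5-20-3-3-18-5-16-22 2-29 22 14 17 3 6-1 4-20 10-14-3-13-8-6-18 7-8 0-33-15-22-19z"/><path data-summit="198 98" data-summit-m="944" d="M328 8l-270 0-1 15 6 7 17 14 25 12 16 3 18-7 7 3 3 7 1 9-10 14-4 20-6 1-17-3-21-13-3 13 1 17 15 20 18 5 3 3 5 20 12 12 10 4 20 0 31 6-4-6 0-9 6-12 10-10 0-22 10-17 10-30 7-7 6-2 49 4 20-12 10-2z"/><path data-summit="213 318" data-summit-m="889" d="M243 185l-25 4-7 3-1 8 5 16-27 16-2 18-7 11-8 8-19 5-35 26-11 13-5 15 227 0 0-63-25-34-2-23-16 2-15-5-10-5z"/>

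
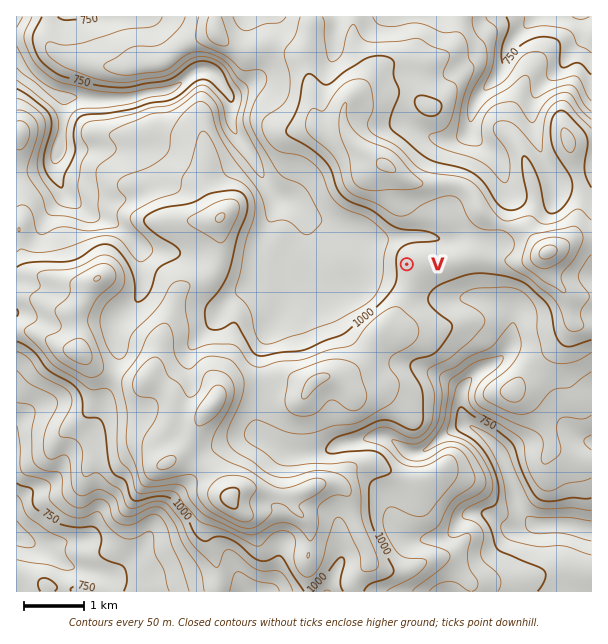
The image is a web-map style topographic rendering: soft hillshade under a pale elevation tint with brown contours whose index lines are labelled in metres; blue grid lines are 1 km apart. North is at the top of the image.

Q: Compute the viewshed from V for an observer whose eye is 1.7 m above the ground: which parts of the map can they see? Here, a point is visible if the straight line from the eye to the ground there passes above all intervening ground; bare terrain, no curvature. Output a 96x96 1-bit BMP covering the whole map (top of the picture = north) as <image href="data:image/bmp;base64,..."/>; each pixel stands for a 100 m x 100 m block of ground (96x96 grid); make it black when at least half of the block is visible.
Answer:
<image width="96" height="96" href="data:image/bmp;base64,Qk2+BAAAAAAAAD4AAAAoAAAAYAAAAGAAAAABAAEAAAAAAIAEAAATCwAAEwsAAAIAAAAAAAAA////AAAAAAAAAAAAAAAAAAAAAAAAAAAAAAAAAAAAAAAAAAAAAAAAAAAAAAAAAAAAAAAAAAAAAAAAAAAAAAAAAAAAAAAAAAAAAAAAAAAAAAAAAAAAAAAAAAAAAAAAAAAAAAAAAAAAAAAAAAAAAAAAAAAAAAAAAAAAAAAAAAAAAAAAAAAAAAAAAAAAAAAAAAAAAAAAAAAAAAAAAAAAAAAAAAAAAAAAAAAAAAAAAAAAAAAAAAAAAAAAAAAAAAAAAAAAAAAAAAAAAAAAAAAAAAAAAAAAAAAAAAAAAAAAAAAAAAAAAAAAAAAAAAAAAAAAAAAAAAAAAAAAAAAAAAAAAAAAAAAAAAAAAAA4AAAAAAAAAAAAAAA9AAAAAAAAAAAAAAADgAAAAAAAAAAAAAABgAAAAAAAAAAAAAABwAAAAAAAAAAAAAAAwAAAAAAAAAAAAAAAYAAAAAAAAAAAAAAAcAAAAAAAAAAAAAAAcAAAAAAAAAAAAAAAeAAAAAAAAAAAAAAAfAAAAAAAAAAAAAAAfAAAAAAAAAAAAAAAfgAAAAAAAAAAAAHgfwABAAAAAAAAAAPgf4ADAAAAAAAAAAPg/8f/AAAAAAAAAAPw////gAAAAAAACAHx////gAAAAAAAGAH5////gAAAAAAAOAH9////AAAAAAAAOAD/////AAAAAAAAOAD/////gAAAAAAAOAD/////4AAAAAAAOAD/j/////AAAAAAOAB/j////+AAAAAAOAB/z////+AAAAAAPAA//////8AAAAAAHgA//////8AAAAAADwA//////8AAAAAAB4Af/////8AAAAAAB8Af/////4AAAAAAA8AP////8IAAAAAAA8AA////8MAAAAAAA8AAf///8MAAAAAAAYAAP///4AAAAAAAAQAAP///4AAAAAAAAAAAP///4AAAAAAAAAAAP///4AAAAAAAAAAAP///4AAAAAAAAAAAf////wAAAAAAAAAAP////8AAAAAAAAAAP/////AAAAAAAAAAH/////gAAAAAAAAAD/////gAAAAAAAAAD/////wAAAAAAAAAB//D//4AAAAAAAAAB/+B//8AAAAAAAAAB9+Af8AAAAAAAAAA/58AHwAAAAAAAAAB/x8ABAAAAAAAAAAB/h4AAAAAAAAAAAAB/B4AAAAAAAAAAAAB+B4AAAAAAAAAAAAB8D4AAAAAAAAAAAAB8B4AAAAAAAAAAAAB4AQAAAAAAAAAAAABwAAAAAAAAAAAAAABwAAAAAAAAAAAAAABwAAAAAAAAAAAAAABgAAAAAAAAAAAAAABgAAAAAAAAAAAAAAAAAAAAAAAAAAAAAAAAAAAAAAAAAAAAAAAAAAAAAAAAAAAAAAAAAAAAAAAAAAAAAAAAAAAAAAAAAAAAADAAAAAAAAAAAAAAAHAAAAAAAAAAAAAAAAAAAAAAAAAAAAAAAAAAAAAAAAAAAAAAAAAAAAAAAAAAAAAAAAAAAAAAAAAAAAAAAAAAAAAAAAAAAAAAAAAAAAAAAAAAAAAAAAAAAAAAAAAAAA="/>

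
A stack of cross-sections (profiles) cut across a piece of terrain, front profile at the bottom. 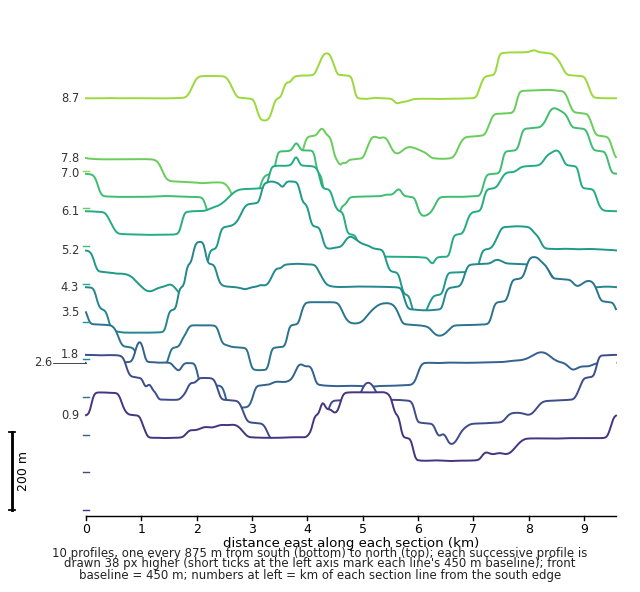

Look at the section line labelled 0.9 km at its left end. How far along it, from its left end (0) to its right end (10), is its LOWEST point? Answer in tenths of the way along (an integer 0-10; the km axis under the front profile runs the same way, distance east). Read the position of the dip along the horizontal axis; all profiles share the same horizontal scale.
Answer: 7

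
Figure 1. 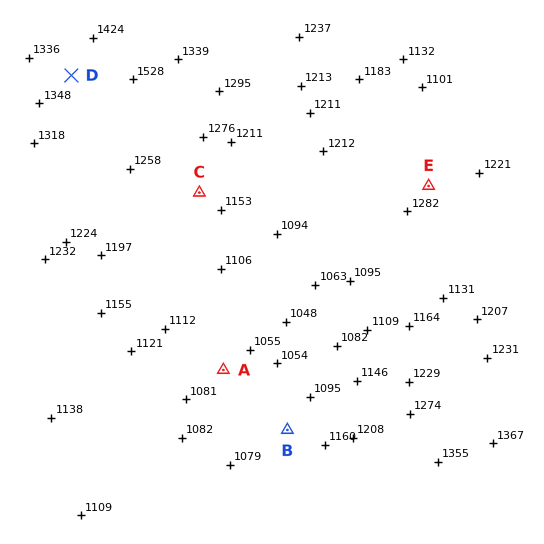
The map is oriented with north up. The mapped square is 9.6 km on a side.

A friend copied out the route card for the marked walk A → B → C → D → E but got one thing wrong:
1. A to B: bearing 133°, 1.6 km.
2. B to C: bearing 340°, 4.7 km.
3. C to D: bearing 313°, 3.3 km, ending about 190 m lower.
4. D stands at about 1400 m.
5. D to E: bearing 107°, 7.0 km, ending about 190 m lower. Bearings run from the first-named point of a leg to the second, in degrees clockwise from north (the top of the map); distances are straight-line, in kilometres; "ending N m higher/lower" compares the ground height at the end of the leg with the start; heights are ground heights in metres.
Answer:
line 3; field sense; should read higher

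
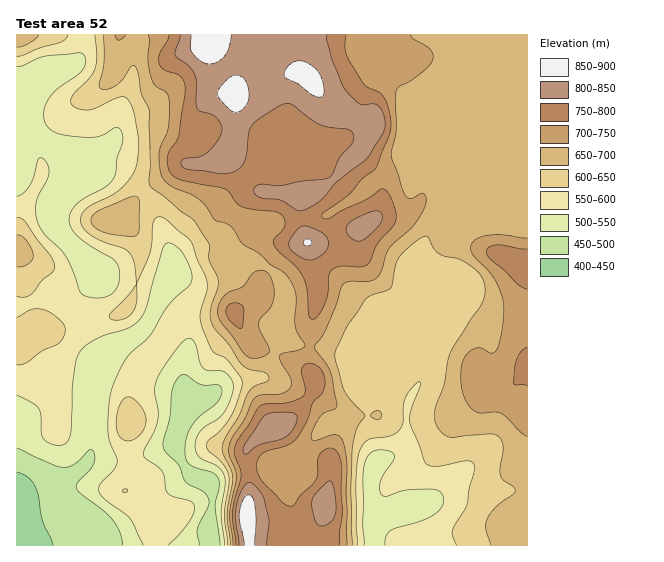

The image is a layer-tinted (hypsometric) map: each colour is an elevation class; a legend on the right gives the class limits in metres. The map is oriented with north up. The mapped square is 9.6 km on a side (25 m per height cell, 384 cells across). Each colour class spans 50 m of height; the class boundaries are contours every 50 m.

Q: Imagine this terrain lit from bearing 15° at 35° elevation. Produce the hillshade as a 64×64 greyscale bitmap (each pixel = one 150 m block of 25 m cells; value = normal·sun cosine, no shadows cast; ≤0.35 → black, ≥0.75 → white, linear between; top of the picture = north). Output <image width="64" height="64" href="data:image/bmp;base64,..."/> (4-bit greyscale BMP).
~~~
<image width="64" height="64" href="data:image/bmp;base64,Qk12CAAAAAAAAHYAAAAoAAAAQAAAAEAAAAABAAQAAAAAAAAIAAATCwAAEwsAABAAAAAAAAAAAAAAABEREQAiIiIAMzMzAERERABVVVUAZmZmAHd3dwCIiIgAmZmZAKqqqgC7u7sAzMzMAN3d3QDu7u4A////AId3d4mZh2VmZmZ4qoIAOJmIiZiIq7qYmqqpmId3ZmeIh3d3iZmGVWZmZmiacQA4mYiZmHiaupibu7qZiHdmaJmHd3iJmHVEVnZmZnhgAEmZmaqXZomqmKvMu7qYiHeJmYiHeIiHQzRXiIiHZlAAaaqruoZWiamImqu7uqmYiaupiId3d2QhE1eau7qHYgKKq7u5dmiqqYd4mZmqmZiaq6qIh3d2UxEkZ5q83bqFJJu8y6mImrqqh3d3eIiIiImqqYd3d3dURWd4iazd24Y1re3cu7u7qqqHZmZmd3iIiImZd2d4iIiJqpmJq8y5hSSu/tu7y7upqoh2VVVmeIiIiIhmZneJmqu7uqqruohiAo3dqZqpmpmZmZh2VVVniIiHd1VVZniaqqqru8uoYxAAWrqYiId5qZmZmYdlVVZ4iId3VERFV4iIiJq8y5YgAABHd3iId4vKmIiZmHZVVWeIiHdERERWeHZmeKvKhjIRA2ZCNGeJvduGZmd3dmVVVniId0VURWeIdURGeamHVnZnlzAANpve2nUzNWZmZmZVZ3d2ZmZmeIh1M0VniYiKqpqpUxE1i83KhTI0ZmZnZlVVZmV3d3eJmHVFZneJiazLu7qHZlVoq7qGRFZ3Znd2VVVVRHiIiJmYdmeZmImIrMy6qqu7l2eImYdmeId3d3ZVVUREd3iJmZh2ebu6mYiby6mZvf7ahmaJqZmZmIiHdlVVRFZ3d4mZmHeKvLupiImqmInP/+yWV6vLqqmYmYh2ZmVVZ3d3iZmYh4q7uqmIiJmIi+/+24Zpzcu7qYiZmHZmdmZ4d3iJmZiImqqZmIiHd2aL7tuoZorMuqqpiJmYdmeId4hneIiZmImZmYiIh2RENGm6mHVoq8uZmZmIiYh3eJmYh1Z3iJmIiZmYh3d2QyIRJGZVVovdupiJmYiIiHeJqqmHRWd4iIiJmZmHdmZUMhERNFZ5zu25mIiJiIiIeJqqqYdVZneId3iaqph2ZmVDIRJFeKze25iIiImYiIiJqqqZmXZmZ3dmZ4mrqXZmZVQgJXiJqrupiIiIiJmImZqqqZmamHZ3d2VVaJu5h2ZUQxBIqYiYd3h3iIiImZiZqqqpiJm6mIiHZUM0eaqXZVQxAXqpiIZWeId4iIiJmImaqqmImbqqqph2VCJGmZh2VDAEmpiIhlZ3h3eIiIiIiJmqqYiIqru7qpmHZEWJqZh2QjeYiIiHZmd3d4iHdneImZqZiIiZq7u7u7uodomqqYdmiqh3iIdmd3d3d3ZmeIiJmpiHiIiauqq8zLqYiZu6mIm9uXiYh2d3iHdlVniZmYmZmHd3d4mZmqqquqiJmqqYis3KmZiGZ4iHdURnmrqYiZmGZlVmd3eJqZmZmIiZqYdou7qqmGRomXZDNHmrupiIh2RFVWZmaJqYiIeIiJiYZEeZmrqXVFiYVDNGeaqZiIdkMjRWZmeJuoiIdnh3mIZCR4iKqXQjV4ZTNFeImYh2VDEBNXh3iby5iIZVZ3iIdDNnd4iGQhE1ZlVWeId3dkMzEBNXmYm83aiHUzNWeIdTRnh3dlQyETRndmZ4dlZlNFREV5q7q97rmGIAEkaIdTNWd3dlVVVVZ4h2VmZlVVVniIms3e7N7rmFEAASR5lkM0VWZmZ4mZq8ynZmVVVUV4qqvO///97rmHMQEjRpqFM0RFZmaJmprO/rmIdlVWVXmpms3u7d3cmIdVVnd4mXU0RFZmVnd3d6zcurupd4h2eYiJmqqpnbqYiIm7u6qYZERVVmVVREREZ3ibzMu6qpd4iIiIiIiMuZiJrN7ty5dURERWZVQyIiNERGiszMy7qYiYiIiIiIuoiIib3u3bl1MzM0VVVERVVndlVnmrzLu6mZiIiIiIiqiIiIm83MuXQiESM0RWeJmau6hlZ5mru6qqmIiIiIiJmIiIiJmrupdSAAEiI1eaqqvMuodmeJq7qrqYiIiIiIiYiYiIiJmZl1IRIzM0V5mZmaqpmGVXm7uqqYiIiIiIiIiZiIiIiIiHVEZ3dlVniIiIiZmYdkabu6qpiIiIiIiIiKmIiIiIiHZWiaqZh3iYiIiIiJmYZnq6qqmIiIiIiIiJmYiIiIiIZmiruqqpmZiIiIiImZmGZ5qZmIiIiIiIiImYd3d3iIdmeaqZmqqZmIiIiIiImIdWiZmYiIiIiIiImYZlVVZ3dlaJiIiImZmIiIiIh3d3dmaJiIiIiIiIiImYdlVVZndlV4h3d3dmd3iIiIdmZmd4iZmYiIiIiIiIiZh2ZmZmd2Vnd3d3ZUVWZ3iIdlVWeJq7qZiIiIiIiIiImYh3ZmVVVVZnd3ZURFZmd3dlVWeavN2oiIiIiIiIiIiJmZh2VDRVVVZ3dlVWeId2ZlRWmrzO7Zd4iIiIiIiIiImqqphkM0VVVmd3Z3iZmHZURGirzN3sl2eIiIiIiIiIiJq8u5dDVmVVVmZ4maqph1RWiru8zMqHZniIiIiIiIeIiavLqGVmZURERWiaqqmYdniru7u7qHdlV4iIiIiIhFd4iaqXd3dlQzMzVomqqZmZmru7u6mHZmZWiIiIiIiBI0VWd3Zoh2VVQyNFeJmZmaq7u7u7qHZnd3eJiIiIiIAREiRWZWh2Z4h1REVomYiJq7u7q7qYd4mqqqmIiIiIgiESNFZVZ3ZnmZdmZniIiImru7qqmYd4q7zLqYiIiIiDMzNFZlVXdmiZmHd3iJiIiZq7qpmZh3mrzMuoiIiIiI"/>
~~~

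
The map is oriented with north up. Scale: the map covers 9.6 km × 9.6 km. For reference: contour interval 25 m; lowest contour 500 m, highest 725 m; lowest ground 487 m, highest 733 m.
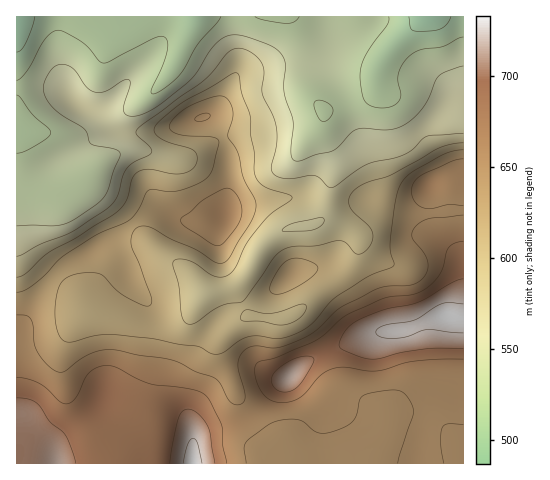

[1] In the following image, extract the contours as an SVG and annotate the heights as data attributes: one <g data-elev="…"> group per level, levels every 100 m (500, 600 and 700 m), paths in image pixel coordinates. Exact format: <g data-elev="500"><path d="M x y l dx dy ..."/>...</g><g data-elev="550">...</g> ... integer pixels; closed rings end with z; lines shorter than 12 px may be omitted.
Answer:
<g data-elev="500"><path d="M35 17l-9 26-5 7-4 2"/><path d="M451 17l-4 7-6 5-7 2-14 0-9-2-2-12"/></g><g data-elev="600"><path d="M276 325l-14-4-19 0-2-1 0-4 2-4 3-2 24 3 11-2 19-7 6 1-1 7-8 8-11 5z"/><path d="M463 143l-11 1-13 4-47 26-27 9-12 9-4 7 1 8 5 7 14 12 4 8-2 10-8 9-7 1-10-11-6-2-24 5-21 0-9 2-12 9-31 44-22 5-25 16-8 2-4-3-2-6-3-29-6-21 1-5 7-1 9 2 26 16 6 0 6-2 7-7 11-24 16-20 9-10 19-13 2-4-4-3-23-7-6-4-3-5-2-9 0-17-4-19 0-17-8-22-3-19-2-2-3 0-53 30-21 17-5 7 0 6 6 6 29 9 5 4 2 8-4 9-6 3-8 2-29-5-12 3-6 7-6 22-8 10-42 27-27 14-23 21-9 4"/></g><g data-elev="700"><path d="M76 463l-10-28-16-14-11-16-8-5-14-2"/><path d="M215 463l-5-29-2-8-9-12-6-4-5-1-6 2-4 7-8 45"/><path d="M279 391l9 1 10-6 14-21 2-4-1-4-7-1-9 2-11 5-9 7-5 6 0 6 2 6z"/><path d="M463 279l-11 4-34 19-33 7-27 11-12 9-5 8-2 7 1 4 4 2 17 7 10 2 10-1 22-6 23-3 37-1"/></g>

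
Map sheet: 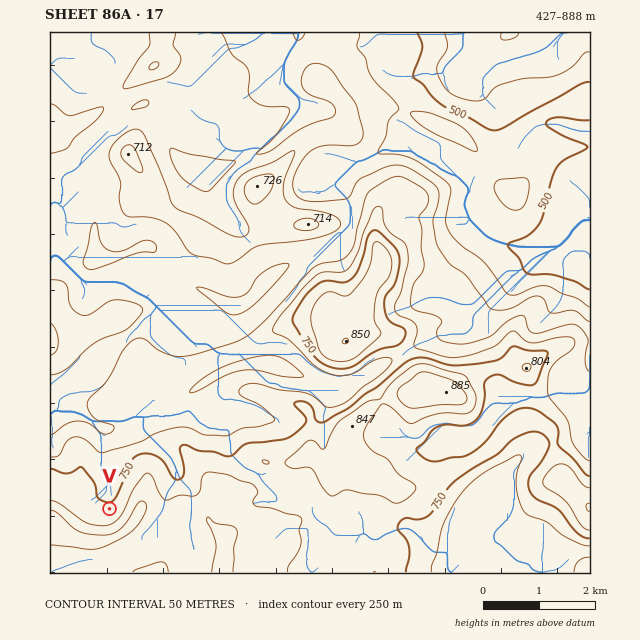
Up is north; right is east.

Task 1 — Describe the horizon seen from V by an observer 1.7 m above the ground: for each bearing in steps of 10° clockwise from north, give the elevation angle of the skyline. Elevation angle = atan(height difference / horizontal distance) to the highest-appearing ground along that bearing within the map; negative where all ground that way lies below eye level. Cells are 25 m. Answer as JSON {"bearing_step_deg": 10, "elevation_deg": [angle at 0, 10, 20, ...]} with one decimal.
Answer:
{"bearing_step_deg": 10, "elevation_deg": [-0.9, -0.9, -0.8, 0.4, 2.1, 4.2, 6.5, 8.7, 10.4, 11.7, 12.5, 13.1, 13.3, 13.3, 13.1, 12.7, 12.3, 11.8, 11.3, 10.9, 10.6, 10.0, 9.2, 8.3, 7.8, 7.4, 6.8, 4.7, 1.9, 1.4, 1.6, 1.3, 0.4, -0.7, -1.0, -1.3]}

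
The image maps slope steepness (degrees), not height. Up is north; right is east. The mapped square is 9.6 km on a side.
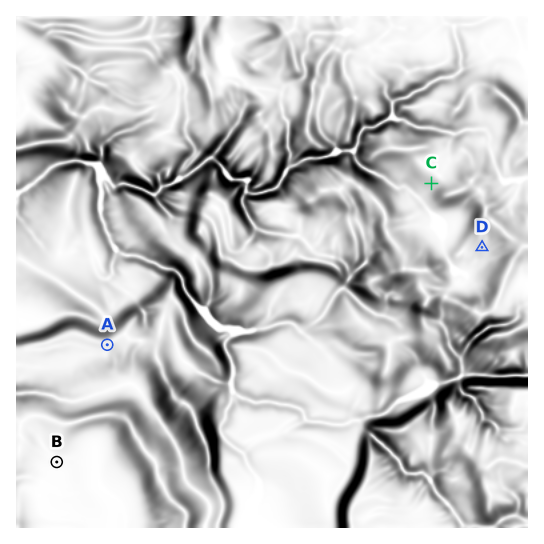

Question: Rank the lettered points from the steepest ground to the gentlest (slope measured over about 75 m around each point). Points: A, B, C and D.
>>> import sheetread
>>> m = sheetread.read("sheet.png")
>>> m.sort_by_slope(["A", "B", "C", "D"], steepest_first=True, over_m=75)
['C', 'D', 'A', 'B']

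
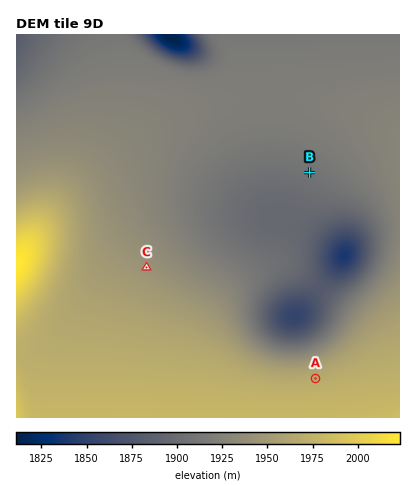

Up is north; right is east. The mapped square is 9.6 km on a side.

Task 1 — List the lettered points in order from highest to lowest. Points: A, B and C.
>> A C B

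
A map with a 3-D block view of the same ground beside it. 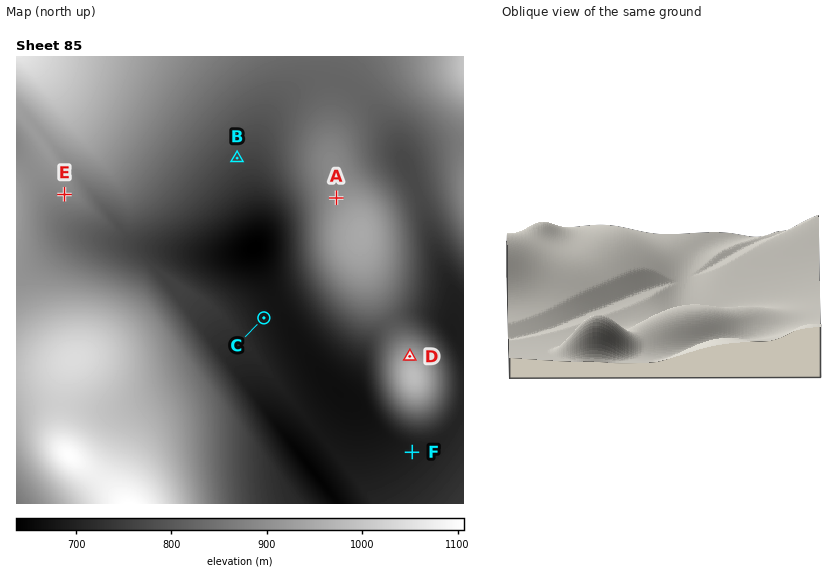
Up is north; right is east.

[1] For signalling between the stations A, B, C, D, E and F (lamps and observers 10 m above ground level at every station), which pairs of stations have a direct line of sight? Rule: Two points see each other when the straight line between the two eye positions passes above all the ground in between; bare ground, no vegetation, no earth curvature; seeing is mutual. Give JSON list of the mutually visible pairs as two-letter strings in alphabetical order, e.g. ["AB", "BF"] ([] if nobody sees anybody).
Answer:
["AB", "AE", "BC", "CD", "CE", "CF", "DE", "EF"]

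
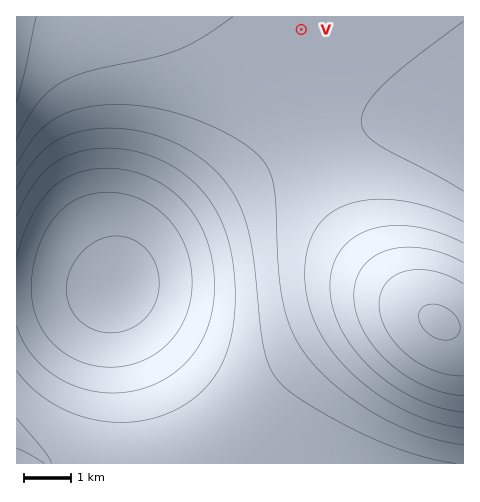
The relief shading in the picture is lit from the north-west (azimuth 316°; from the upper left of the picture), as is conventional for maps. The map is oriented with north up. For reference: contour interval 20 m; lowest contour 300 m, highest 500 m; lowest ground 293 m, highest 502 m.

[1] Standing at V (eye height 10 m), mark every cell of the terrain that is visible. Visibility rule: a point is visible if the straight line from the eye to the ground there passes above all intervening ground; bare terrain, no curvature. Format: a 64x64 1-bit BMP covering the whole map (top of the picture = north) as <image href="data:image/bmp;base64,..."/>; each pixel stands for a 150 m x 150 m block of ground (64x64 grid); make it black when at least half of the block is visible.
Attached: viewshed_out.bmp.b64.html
<image width="64" height="64" href="data:image/bmp;base64,Qk0+AgAAAAAAAD4AAAAoAAAAQAAAAEAAAAABAAEAAAAAAAACAAATCwAAEwsAAAIAAAAAAAAA////AAAAAAAP////AAAAAB////8AAAAAf////wAAAAD/////AAAAAP////8AAAAA/////wAAAAD/////AAAAAP////8AAAAA/+AH/wAAAAD+AAB/AAAAAPgAAA4AAAAA4AAAAAAAAADAAAAAAAAAAIAAAAAAAAAAAAAAAAAAAAAAAAAAAAAAAAAAAAAAAAAAAAAAAAAAAAAAAAAAAAAAAAAAAAAAAAAAAAAAAAAAAAAAAAAAAAAAAAAAAAAAAAfgAAAAAAAAf/8AAAAAAAP//wAAAAAAD///AAAAAAB///8AAAAAAP///wAAAAAB////AAAAAAP///8AAAAAB////wAAAAAH////AAAAAAf///8AAAAAB////wAAAAAH////AAAAAA////8AAAAAD////wAAAAAP////AAAAAA////8AAAAAD////wAAAAAP////AAAAAA////8AAAAAD////4AAAAAP////gAAAAB/////AAAAAH////8AAAAAf////4AAAAD/////gAAAAf/////AAAAB/////+AAAAP/////4AAAB//////wAAAP//////wAAD///////wAA////////wAP////////8P/////////////////////////////////////////////////////////////////////////////////w=="/>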